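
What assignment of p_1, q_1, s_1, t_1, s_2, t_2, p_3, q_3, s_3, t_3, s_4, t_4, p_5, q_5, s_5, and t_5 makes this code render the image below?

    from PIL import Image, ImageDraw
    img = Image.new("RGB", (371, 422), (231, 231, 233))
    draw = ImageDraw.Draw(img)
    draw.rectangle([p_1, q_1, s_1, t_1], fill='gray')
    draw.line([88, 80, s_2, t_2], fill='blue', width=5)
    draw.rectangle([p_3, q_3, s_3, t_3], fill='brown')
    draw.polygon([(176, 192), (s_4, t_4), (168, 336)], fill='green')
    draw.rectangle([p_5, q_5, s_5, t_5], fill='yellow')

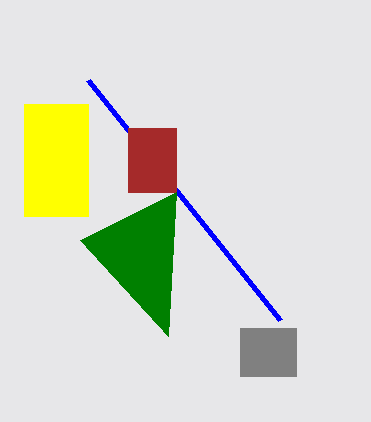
p_1 = 240; q_1 = 328; s_1 = 296; t_1 = 376; s_2 = 280; t_2 = 320; p_3 = 128; q_3 = 128; s_3 = 176; t_3 = 192; s_4 = 80; t_4 = 240; p_5 = 24; q_5 = 104; s_5 = 88; t_5 = 216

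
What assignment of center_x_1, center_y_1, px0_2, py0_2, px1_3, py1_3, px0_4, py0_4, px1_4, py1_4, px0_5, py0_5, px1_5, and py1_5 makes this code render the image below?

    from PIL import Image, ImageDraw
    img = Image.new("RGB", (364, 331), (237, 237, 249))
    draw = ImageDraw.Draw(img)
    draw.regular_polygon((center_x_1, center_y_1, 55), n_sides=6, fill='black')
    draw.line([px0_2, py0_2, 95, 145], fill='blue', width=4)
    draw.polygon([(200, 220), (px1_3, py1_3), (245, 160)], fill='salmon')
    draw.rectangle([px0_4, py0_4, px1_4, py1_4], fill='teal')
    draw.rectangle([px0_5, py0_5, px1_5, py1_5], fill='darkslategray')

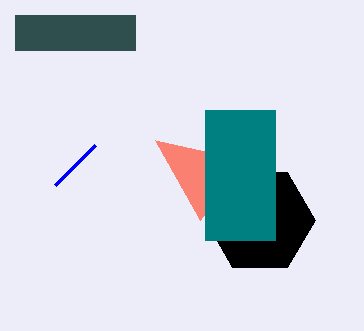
center_x_1 = 260, center_y_1 = 220, px0_2 = 55, py0_2 = 185, px1_3 = 155, py1_3 = 140, px0_4 = 205, py0_4 = 110, px1_4 = 275, py1_4 = 240, px0_5 = 15, py0_5 = 15, px1_5 = 135, py1_5 = 50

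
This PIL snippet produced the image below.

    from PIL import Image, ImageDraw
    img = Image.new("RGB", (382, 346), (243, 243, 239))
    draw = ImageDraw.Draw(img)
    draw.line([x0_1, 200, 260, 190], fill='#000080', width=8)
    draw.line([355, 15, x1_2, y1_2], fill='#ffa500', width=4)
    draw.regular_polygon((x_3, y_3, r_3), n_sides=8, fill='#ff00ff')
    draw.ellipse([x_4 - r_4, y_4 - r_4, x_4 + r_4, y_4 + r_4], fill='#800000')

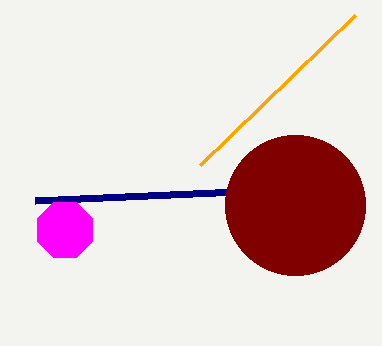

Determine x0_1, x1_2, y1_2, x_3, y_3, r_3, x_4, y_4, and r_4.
x0_1 = 35
x1_2 = 200
y1_2 = 165
x_3 = 65
y_3 = 230
r_3 = 30
x_4 = 295
y_4 = 205
r_4 = 70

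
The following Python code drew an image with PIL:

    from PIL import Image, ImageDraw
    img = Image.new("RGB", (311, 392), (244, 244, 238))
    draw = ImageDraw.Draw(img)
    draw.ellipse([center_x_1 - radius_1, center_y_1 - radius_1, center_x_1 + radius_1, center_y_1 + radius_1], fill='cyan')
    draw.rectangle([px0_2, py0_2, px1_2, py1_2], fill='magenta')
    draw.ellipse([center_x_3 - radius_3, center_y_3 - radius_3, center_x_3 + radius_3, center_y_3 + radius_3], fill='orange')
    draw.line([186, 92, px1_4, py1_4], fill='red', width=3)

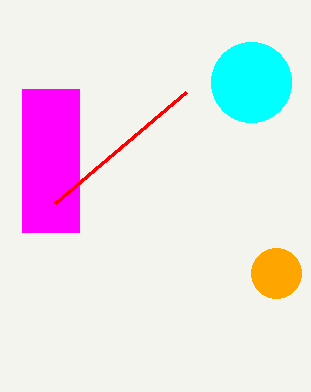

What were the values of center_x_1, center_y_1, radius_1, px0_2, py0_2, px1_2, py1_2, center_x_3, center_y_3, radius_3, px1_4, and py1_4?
center_x_1 = 251; center_y_1 = 82; radius_1 = 40; px0_2 = 22; py0_2 = 89; px1_2 = 79; py1_2 = 232; center_x_3 = 276; center_y_3 = 273; radius_3 = 25; px1_4 = 55; py1_4 = 203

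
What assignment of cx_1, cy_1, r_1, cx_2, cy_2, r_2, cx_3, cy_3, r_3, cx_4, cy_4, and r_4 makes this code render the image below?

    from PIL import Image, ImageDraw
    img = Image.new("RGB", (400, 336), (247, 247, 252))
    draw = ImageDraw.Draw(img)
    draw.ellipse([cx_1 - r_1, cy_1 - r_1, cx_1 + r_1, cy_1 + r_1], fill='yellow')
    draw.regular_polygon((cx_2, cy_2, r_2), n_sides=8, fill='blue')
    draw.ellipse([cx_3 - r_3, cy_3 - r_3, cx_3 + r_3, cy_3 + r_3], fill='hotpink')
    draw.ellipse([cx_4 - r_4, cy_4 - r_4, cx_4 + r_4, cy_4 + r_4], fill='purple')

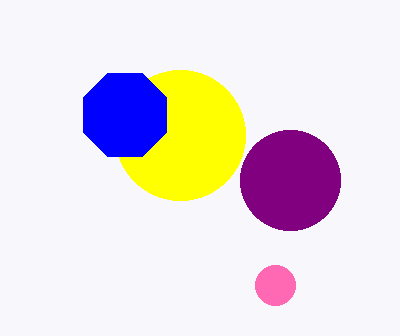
cx_1 = 180
cy_1 = 135
r_1 = 65
cx_2 = 125
cy_2 = 115
r_2 = 45
cx_3 = 275
cy_3 = 285
r_3 = 20
cx_4 = 290
cy_4 = 180
r_4 = 50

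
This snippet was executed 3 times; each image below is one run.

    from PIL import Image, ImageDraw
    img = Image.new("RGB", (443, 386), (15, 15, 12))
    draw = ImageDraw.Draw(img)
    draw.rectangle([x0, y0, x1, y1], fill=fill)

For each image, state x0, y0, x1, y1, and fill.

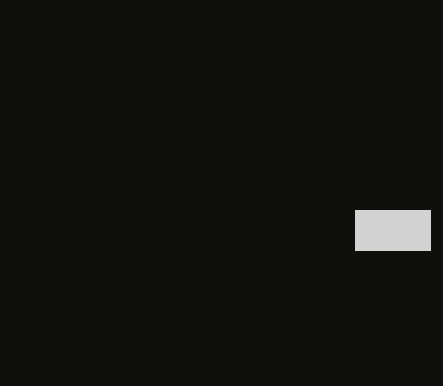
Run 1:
x0 = 355; y0 = 210; x1 = 430; y1 = 250; fill = 'lightgray'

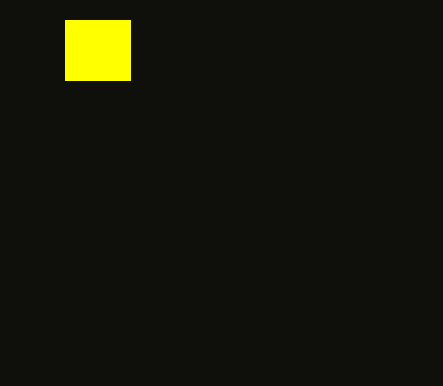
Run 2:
x0 = 65; y0 = 20; x1 = 130; y1 = 80; fill = 'yellow'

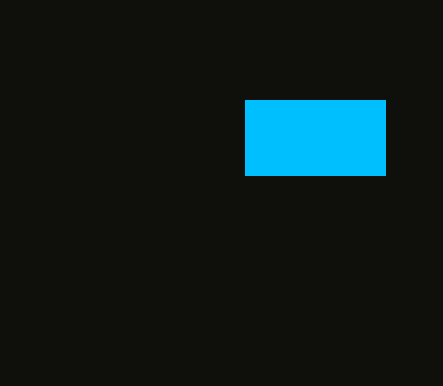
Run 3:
x0 = 245; y0 = 100; x1 = 385; y1 = 175; fill = 'deepskyblue'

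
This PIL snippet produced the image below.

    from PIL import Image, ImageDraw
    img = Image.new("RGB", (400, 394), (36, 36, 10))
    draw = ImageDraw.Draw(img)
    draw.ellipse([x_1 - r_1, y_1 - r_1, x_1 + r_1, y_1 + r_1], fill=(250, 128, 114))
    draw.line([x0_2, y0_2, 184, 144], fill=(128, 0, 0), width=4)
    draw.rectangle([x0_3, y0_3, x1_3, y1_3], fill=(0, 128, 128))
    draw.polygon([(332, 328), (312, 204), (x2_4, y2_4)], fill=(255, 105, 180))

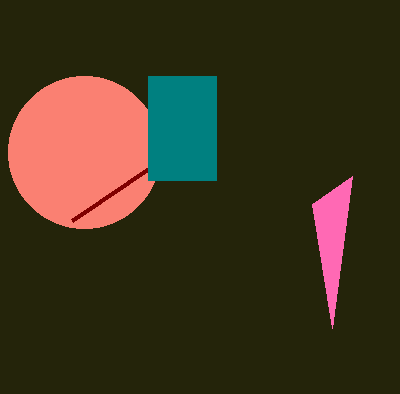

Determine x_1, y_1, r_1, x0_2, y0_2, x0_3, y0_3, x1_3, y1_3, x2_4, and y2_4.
x_1 = 84; y_1 = 152; r_1 = 76; x0_2 = 72; y0_2 = 220; x0_3 = 148; y0_3 = 76; x1_3 = 216; y1_3 = 180; x2_4 = 352; y2_4 = 176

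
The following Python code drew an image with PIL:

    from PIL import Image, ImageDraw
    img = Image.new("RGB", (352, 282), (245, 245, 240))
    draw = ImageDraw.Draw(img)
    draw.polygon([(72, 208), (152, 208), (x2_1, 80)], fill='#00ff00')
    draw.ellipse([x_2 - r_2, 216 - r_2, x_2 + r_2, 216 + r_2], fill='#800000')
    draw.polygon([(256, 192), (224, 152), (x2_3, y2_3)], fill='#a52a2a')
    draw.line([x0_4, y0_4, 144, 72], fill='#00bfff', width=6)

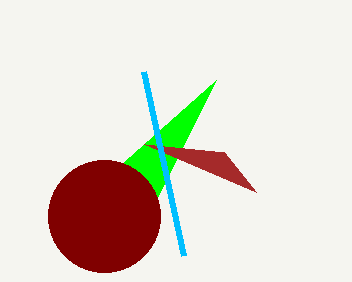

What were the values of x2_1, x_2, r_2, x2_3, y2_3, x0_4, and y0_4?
x2_1 = 216, x_2 = 104, r_2 = 56, x2_3 = 144, y2_3 = 144, x0_4 = 184, y0_4 = 256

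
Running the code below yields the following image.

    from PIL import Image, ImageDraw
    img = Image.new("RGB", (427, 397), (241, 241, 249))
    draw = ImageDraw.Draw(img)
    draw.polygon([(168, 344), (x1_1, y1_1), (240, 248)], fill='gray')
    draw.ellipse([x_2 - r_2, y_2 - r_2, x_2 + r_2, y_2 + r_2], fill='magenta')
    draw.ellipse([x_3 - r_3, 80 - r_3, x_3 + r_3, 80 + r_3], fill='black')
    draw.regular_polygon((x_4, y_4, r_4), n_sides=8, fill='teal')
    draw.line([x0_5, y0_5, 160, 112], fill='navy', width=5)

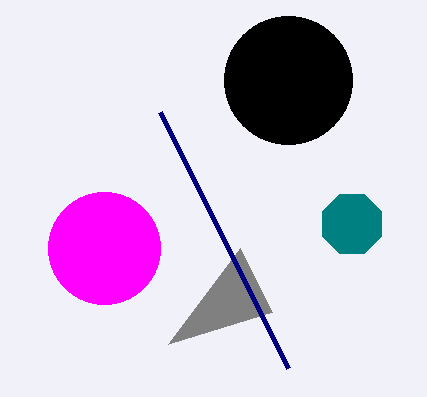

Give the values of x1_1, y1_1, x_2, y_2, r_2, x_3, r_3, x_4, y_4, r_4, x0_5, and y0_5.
x1_1 = 272; y1_1 = 312; x_2 = 104; y_2 = 248; r_2 = 56; x_3 = 288; r_3 = 64; x_4 = 352; y_4 = 224; r_4 = 32; x0_5 = 288; y0_5 = 368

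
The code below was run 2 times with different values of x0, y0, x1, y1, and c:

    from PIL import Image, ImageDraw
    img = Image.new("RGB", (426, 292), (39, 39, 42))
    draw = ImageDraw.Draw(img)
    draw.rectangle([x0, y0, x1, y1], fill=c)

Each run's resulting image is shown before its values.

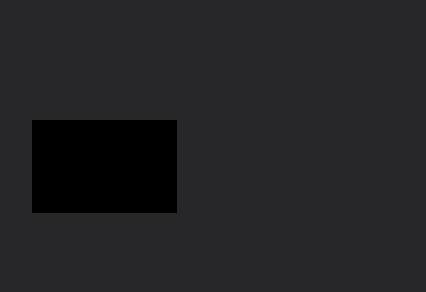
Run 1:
x0 = 32; y0 = 120; x1 = 176; y1 = 212; c = 'black'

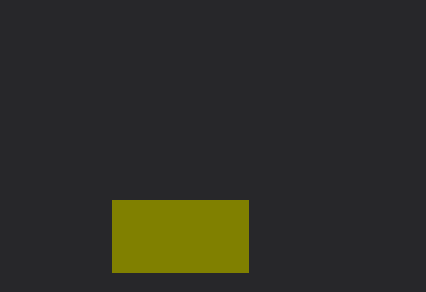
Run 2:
x0 = 112, y0 = 200, x1 = 248, y1 = 272, c = 'olive'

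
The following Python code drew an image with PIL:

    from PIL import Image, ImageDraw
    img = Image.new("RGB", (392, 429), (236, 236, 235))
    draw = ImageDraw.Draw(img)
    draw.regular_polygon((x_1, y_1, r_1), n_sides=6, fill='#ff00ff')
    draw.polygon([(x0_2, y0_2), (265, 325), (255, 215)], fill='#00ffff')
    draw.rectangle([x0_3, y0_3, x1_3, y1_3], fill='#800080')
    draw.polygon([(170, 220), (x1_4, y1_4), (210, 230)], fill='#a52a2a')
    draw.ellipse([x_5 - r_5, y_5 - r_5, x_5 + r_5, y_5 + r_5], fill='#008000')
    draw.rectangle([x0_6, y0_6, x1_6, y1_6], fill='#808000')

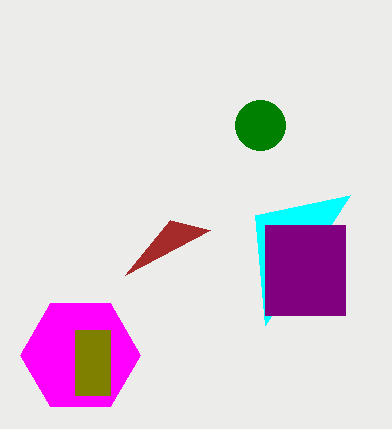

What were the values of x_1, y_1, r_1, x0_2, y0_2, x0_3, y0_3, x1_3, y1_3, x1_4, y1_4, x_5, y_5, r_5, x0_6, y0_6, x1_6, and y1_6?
x_1 = 80; y_1 = 355; r_1 = 60; x0_2 = 350; y0_2 = 195; x0_3 = 265; y0_3 = 225; x1_3 = 345; y1_3 = 315; x1_4 = 125; y1_4 = 275; x_5 = 260; y_5 = 125; r_5 = 25; x0_6 = 75; y0_6 = 330; x1_6 = 110; y1_6 = 395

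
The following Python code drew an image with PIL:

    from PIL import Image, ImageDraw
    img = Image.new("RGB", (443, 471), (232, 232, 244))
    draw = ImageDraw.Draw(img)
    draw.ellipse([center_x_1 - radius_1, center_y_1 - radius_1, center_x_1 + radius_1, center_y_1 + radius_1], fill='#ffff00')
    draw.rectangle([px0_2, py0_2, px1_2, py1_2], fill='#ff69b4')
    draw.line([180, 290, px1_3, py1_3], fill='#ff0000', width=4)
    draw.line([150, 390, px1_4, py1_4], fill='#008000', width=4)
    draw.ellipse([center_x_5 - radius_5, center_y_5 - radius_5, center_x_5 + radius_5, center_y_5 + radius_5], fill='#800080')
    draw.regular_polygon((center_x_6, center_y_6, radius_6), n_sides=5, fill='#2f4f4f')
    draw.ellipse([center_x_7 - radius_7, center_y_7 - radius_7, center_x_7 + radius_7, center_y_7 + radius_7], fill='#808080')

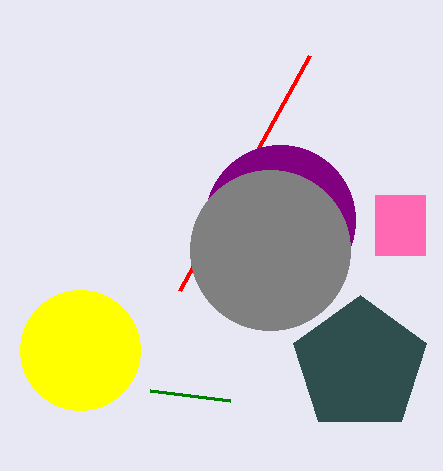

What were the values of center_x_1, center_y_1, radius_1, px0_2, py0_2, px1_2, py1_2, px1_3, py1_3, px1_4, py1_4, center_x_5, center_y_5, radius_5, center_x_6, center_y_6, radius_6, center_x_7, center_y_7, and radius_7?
center_x_1 = 80; center_y_1 = 350; radius_1 = 60; px0_2 = 375; py0_2 = 195; px1_2 = 425; py1_2 = 255; px1_3 = 310; py1_3 = 55; px1_4 = 230; py1_4 = 400; center_x_5 = 280; center_y_5 = 220; radius_5 = 75; center_x_6 = 360; center_y_6 = 365; radius_6 = 70; center_x_7 = 270; center_y_7 = 250; radius_7 = 80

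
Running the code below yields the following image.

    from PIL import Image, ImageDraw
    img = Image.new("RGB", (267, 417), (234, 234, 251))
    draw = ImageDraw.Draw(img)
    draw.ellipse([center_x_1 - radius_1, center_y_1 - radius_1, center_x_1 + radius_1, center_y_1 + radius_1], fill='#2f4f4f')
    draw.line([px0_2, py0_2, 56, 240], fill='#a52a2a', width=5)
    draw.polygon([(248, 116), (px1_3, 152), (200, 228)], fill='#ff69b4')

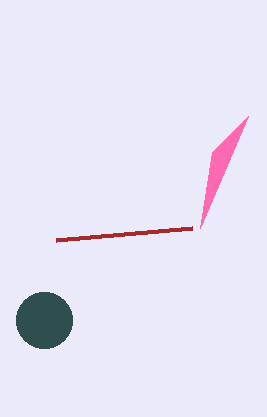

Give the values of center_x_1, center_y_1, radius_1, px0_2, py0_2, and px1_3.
center_x_1 = 44
center_y_1 = 320
radius_1 = 28
px0_2 = 192
py0_2 = 228
px1_3 = 212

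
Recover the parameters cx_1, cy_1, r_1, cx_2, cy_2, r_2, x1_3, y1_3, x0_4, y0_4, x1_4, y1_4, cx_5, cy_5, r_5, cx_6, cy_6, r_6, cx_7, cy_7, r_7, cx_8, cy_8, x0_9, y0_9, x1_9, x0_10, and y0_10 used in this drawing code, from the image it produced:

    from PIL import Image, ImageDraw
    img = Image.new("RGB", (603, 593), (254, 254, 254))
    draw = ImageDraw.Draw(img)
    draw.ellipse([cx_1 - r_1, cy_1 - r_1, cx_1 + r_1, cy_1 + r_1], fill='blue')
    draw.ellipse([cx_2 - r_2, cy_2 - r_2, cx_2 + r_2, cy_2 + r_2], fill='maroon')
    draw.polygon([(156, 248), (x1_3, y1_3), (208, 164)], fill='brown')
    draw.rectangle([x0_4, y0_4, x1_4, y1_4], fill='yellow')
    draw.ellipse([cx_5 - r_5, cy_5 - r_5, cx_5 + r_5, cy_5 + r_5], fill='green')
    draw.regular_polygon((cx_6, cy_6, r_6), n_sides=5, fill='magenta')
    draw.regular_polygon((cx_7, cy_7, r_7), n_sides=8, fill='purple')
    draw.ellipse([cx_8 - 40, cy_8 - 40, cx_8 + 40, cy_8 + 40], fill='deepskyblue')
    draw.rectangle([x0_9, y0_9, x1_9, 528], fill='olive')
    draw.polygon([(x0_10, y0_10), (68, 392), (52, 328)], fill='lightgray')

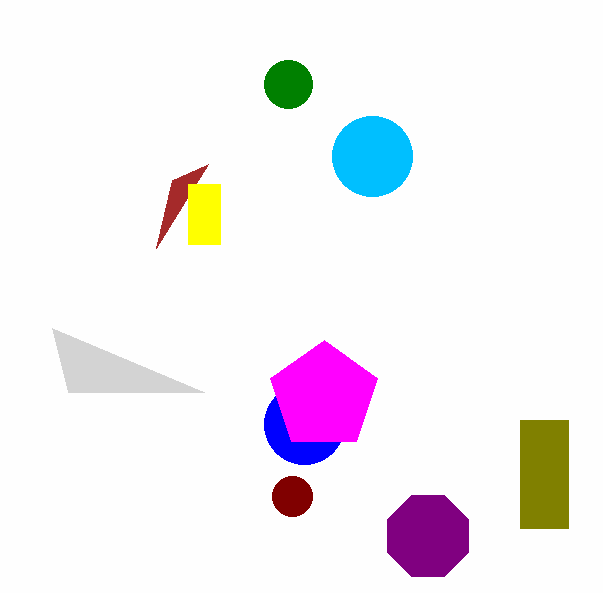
cx_1 = 304, cy_1 = 424, r_1 = 40, cx_2 = 292, cy_2 = 496, r_2 = 20, x1_3 = 172, y1_3 = 180, x0_4 = 188, y0_4 = 184, x1_4 = 220, y1_4 = 244, cx_5 = 288, cy_5 = 84, r_5 = 24, cx_6 = 324, cy_6 = 396, r_6 = 56, cx_7 = 428, cy_7 = 536, r_7 = 44, cx_8 = 372, cy_8 = 156, x0_9 = 520, y0_9 = 420, x1_9 = 568, x0_10 = 204, y0_10 = 392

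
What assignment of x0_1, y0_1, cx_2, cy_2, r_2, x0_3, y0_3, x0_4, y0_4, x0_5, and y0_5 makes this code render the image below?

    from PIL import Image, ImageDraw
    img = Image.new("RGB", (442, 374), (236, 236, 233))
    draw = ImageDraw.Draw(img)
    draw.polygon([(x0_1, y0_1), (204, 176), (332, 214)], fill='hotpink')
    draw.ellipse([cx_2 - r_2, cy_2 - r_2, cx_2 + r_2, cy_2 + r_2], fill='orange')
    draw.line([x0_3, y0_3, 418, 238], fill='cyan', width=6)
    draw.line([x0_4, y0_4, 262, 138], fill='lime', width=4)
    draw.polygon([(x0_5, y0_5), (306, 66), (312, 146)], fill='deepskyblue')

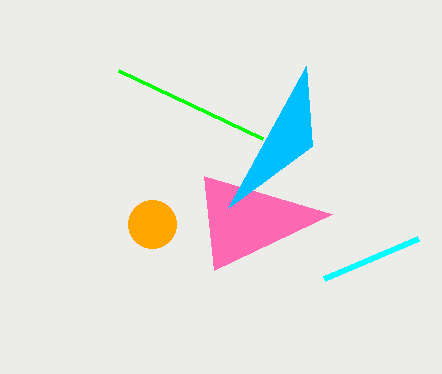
x0_1 = 214, y0_1 = 270, cx_2 = 152, cy_2 = 224, r_2 = 24, x0_3 = 324, y0_3 = 278, x0_4 = 118, y0_4 = 70, x0_5 = 228, y0_5 = 208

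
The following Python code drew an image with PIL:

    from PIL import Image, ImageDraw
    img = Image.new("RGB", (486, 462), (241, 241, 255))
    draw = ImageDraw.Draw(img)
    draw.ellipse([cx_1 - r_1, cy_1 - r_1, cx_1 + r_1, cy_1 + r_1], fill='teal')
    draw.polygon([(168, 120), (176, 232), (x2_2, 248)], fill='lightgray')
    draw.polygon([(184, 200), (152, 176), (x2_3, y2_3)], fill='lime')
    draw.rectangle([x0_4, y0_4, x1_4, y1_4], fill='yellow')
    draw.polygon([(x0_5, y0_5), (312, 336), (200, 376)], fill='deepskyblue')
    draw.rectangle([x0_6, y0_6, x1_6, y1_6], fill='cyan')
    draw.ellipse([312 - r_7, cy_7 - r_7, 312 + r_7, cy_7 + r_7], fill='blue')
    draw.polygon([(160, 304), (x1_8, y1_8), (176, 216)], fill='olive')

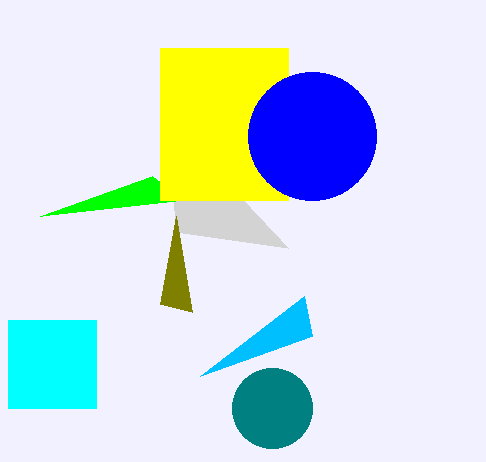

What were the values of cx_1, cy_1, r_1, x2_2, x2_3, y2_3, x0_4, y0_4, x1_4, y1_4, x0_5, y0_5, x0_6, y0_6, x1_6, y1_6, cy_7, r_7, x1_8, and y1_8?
cx_1 = 272; cy_1 = 408; r_1 = 40; x2_2 = 288; x2_3 = 40; y2_3 = 216; x0_4 = 160; y0_4 = 48; x1_4 = 288; y1_4 = 200; x0_5 = 304; y0_5 = 296; x0_6 = 8; y0_6 = 320; x1_6 = 96; y1_6 = 408; cy_7 = 136; r_7 = 64; x1_8 = 192; y1_8 = 312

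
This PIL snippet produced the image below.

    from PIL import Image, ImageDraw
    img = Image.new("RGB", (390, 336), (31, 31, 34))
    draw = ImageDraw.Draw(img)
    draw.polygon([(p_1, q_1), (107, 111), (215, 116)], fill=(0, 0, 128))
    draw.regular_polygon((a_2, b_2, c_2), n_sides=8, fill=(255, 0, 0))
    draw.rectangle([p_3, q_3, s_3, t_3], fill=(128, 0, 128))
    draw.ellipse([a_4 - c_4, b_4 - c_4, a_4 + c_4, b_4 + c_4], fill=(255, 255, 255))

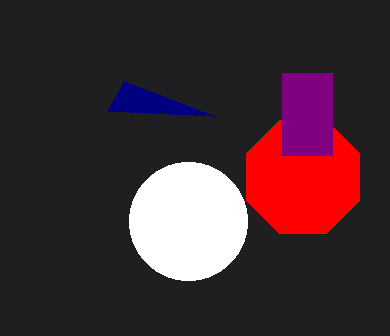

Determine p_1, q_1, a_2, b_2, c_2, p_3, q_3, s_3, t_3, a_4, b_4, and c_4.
p_1 = 124
q_1 = 81
a_2 = 303
b_2 = 177
c_2 = 61
p_3 = 282
q_3 = 73
s_3 = 332
t_3 = 155
a_4 = 188
b_4 = 221
c_4 = 59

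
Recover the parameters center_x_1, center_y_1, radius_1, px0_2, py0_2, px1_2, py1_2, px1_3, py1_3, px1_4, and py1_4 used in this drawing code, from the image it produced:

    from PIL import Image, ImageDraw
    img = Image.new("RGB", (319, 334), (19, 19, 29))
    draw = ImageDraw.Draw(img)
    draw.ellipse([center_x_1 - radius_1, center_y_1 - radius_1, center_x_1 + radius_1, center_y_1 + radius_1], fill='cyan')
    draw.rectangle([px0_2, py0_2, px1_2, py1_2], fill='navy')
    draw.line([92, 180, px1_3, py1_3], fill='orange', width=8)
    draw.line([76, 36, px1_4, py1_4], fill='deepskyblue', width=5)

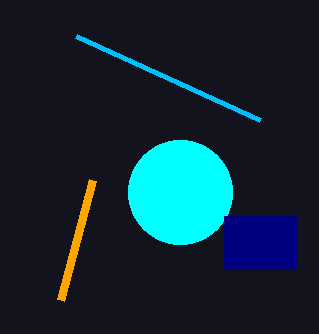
center_x_1 = 180
center_y_1 = 192
radius_1 = 52
px0_2 = 224
py0_2 = 216
px1_2 = 296
py1_2 = 268
px1_3 = 60
py1_3 = 300
px1_4 = 260
py1_4 = 120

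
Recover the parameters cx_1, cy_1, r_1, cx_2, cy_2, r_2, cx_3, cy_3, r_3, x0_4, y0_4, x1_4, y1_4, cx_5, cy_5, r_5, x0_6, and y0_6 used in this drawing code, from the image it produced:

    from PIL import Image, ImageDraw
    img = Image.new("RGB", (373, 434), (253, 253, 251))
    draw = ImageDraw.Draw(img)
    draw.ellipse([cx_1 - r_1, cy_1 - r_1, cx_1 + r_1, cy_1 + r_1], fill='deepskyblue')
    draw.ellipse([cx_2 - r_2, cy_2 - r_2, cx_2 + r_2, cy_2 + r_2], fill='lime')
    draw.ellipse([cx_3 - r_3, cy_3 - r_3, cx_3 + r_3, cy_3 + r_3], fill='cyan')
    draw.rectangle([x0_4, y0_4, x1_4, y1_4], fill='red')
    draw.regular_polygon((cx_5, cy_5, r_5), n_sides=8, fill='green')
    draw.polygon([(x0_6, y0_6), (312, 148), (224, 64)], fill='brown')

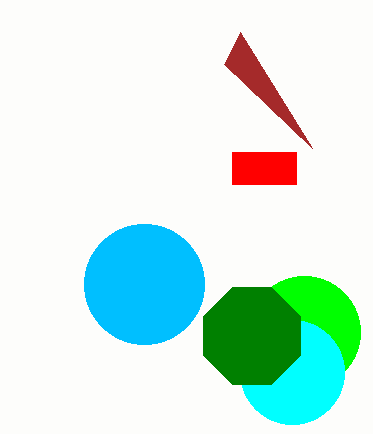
cx_1 = 144, cy_1 = 284, r_1 = 60, cx_2 = 304, cy_2 = 332, r_2 = 56, cx_3 = 292, cy_3 = 372, r_3 = 52, x0_4 = 232, y0_4 = 152, x1_4 = 296, y1_4 = 184, cx_5 = 252, cy_5 = 336, r_5 = 52, x0_6 = 240, y0_6 = 32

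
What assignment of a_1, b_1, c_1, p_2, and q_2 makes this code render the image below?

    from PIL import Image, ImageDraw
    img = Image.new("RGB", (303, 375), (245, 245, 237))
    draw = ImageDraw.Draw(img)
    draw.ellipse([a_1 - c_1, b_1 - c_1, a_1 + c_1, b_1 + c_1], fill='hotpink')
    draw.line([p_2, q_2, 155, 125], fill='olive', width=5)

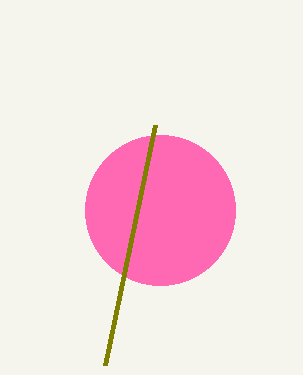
a_1 = 160; b_1 = 210; c_1 = 75; p_2 = 105; q_2 = 365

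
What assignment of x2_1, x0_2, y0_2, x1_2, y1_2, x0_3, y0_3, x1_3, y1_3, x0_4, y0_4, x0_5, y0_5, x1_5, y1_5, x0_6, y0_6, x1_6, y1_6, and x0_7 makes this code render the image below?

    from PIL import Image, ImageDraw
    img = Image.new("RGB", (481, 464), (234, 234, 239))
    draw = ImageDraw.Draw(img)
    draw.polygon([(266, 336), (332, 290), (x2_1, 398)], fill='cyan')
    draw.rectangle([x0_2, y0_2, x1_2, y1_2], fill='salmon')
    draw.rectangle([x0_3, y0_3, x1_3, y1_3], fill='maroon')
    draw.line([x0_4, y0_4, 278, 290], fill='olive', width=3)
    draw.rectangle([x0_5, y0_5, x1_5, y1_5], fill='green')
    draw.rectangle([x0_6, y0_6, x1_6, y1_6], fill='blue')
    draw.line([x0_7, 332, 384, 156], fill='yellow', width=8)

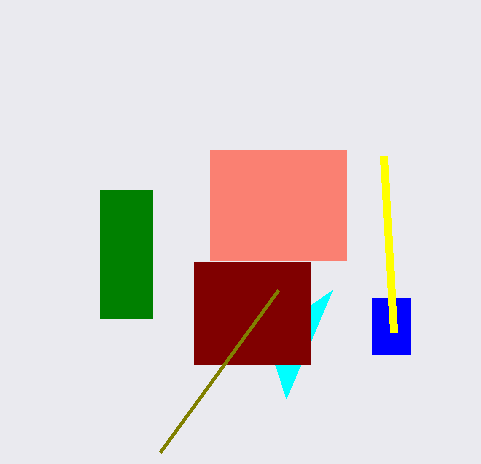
x2_1 = 286; x0_2 = 210; y0_2 = 150; x1_2 = 346; y1_2 = 260; x0_3 = 194; y0_3 = 262; x1_3 = 310; y1_3 = 364; x0_4 = 160; y0_4 = 452; x0_5 = 100; y0_5 = 190; x1_5 = 152; y1_5 = 318; x0_6 = 372; y0_6 = 298; x1_6 = 410; y1_6 = 354; x0_7 = 394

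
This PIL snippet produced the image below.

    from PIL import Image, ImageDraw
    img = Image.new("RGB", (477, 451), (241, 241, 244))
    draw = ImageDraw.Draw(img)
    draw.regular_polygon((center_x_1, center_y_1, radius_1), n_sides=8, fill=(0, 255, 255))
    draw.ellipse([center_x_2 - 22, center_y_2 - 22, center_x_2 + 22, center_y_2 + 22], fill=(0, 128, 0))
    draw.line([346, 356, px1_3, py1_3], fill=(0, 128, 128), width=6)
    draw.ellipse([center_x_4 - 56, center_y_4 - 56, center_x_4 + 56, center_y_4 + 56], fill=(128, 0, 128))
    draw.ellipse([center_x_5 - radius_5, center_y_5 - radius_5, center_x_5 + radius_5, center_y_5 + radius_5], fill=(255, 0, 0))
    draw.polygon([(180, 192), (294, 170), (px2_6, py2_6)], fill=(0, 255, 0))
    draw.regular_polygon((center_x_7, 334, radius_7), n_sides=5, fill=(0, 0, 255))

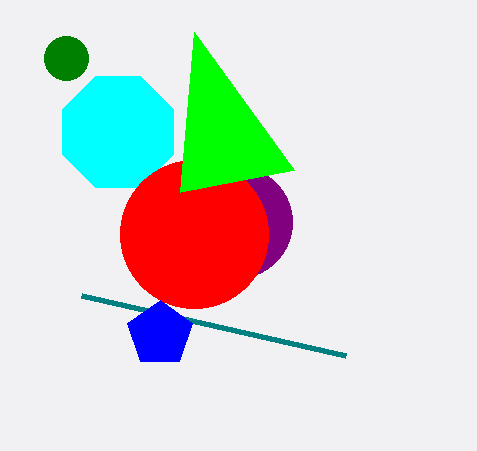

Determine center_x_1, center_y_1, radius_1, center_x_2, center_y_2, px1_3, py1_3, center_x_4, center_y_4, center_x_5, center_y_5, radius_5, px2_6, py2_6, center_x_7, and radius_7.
center_x_1 = 118, center_y_1 = 132, radius_1 = 60, center_x_2 = 66, center_y_2 = 58, px1_3 = 82, py1_3 = 296, center_x_4 = 236, center_y_4 = 222, center_x_5 = 194, center_y_5 = 234, radius_5 = 74, px2_6 = 194, py2_6 = 32, center_x_7 = 160, radius_7 = 34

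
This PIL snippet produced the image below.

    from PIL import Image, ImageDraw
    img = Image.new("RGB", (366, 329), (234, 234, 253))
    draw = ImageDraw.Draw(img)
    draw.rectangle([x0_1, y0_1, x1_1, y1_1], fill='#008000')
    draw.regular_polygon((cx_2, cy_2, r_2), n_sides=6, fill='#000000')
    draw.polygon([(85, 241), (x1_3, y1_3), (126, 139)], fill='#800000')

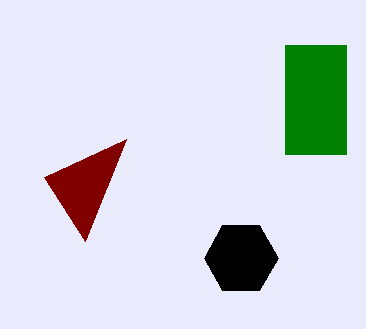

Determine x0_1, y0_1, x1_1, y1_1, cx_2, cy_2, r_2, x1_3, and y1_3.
x0_1 = 285; y0_1 = 45; x1_1 = 346; y1_1 = 154; cx_2 = 241; cy_2 = 258; r_2 = 37; x1_3 = 44; y1_3 = 177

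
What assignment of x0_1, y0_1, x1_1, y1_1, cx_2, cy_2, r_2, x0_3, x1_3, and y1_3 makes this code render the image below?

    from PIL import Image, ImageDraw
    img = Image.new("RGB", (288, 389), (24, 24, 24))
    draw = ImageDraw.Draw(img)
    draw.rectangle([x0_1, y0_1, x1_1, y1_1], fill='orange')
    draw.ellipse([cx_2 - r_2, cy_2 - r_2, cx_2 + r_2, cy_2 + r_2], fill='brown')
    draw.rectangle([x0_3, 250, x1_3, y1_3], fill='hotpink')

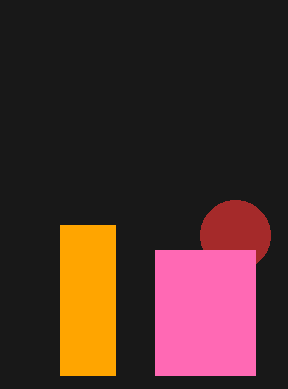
x0_1 = 60, y0_1 = 225, x1_1 = 115, y1_1 = 375, cx_2 = 235, cy_2 = 235, r_2 = 35, x0_3 = 155, x1_3 = 255, y1_3 = 375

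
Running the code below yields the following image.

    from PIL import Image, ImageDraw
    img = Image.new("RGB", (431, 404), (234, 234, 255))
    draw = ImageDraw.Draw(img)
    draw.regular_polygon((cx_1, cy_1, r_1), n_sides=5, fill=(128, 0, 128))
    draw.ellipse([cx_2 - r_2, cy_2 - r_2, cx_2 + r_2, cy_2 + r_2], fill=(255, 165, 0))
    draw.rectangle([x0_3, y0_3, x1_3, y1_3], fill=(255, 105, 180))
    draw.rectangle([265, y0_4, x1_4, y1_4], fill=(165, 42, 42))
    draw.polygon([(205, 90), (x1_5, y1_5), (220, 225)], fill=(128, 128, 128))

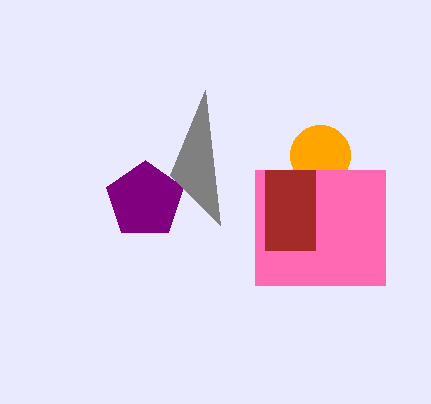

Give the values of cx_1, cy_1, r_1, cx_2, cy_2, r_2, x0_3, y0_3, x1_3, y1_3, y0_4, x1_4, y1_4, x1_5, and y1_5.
cx_1 = 145
cy_1 = 200
r_1 = 40
cx_2 = 320
cy_2 = 155
r_2 = 30
x0_3 = 255
y0_3 = 170
x1_3 = 385
y1_3 = 285
y0_4 = 170
x1_4 = 315
y1_4 = 250
x1_5 = 170
y1_5 = 175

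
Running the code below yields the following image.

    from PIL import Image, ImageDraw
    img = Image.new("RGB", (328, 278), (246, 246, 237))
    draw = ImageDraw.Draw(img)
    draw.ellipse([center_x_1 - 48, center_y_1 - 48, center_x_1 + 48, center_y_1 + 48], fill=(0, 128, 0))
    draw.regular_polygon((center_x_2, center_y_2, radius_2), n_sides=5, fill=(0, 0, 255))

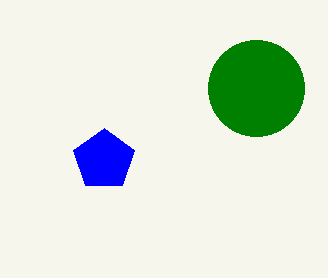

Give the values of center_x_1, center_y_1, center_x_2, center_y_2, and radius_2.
center_x_1 = 256
center_y_1 = 88
center_x_2 = 104
center_y_2 = 160
radius_2 = 32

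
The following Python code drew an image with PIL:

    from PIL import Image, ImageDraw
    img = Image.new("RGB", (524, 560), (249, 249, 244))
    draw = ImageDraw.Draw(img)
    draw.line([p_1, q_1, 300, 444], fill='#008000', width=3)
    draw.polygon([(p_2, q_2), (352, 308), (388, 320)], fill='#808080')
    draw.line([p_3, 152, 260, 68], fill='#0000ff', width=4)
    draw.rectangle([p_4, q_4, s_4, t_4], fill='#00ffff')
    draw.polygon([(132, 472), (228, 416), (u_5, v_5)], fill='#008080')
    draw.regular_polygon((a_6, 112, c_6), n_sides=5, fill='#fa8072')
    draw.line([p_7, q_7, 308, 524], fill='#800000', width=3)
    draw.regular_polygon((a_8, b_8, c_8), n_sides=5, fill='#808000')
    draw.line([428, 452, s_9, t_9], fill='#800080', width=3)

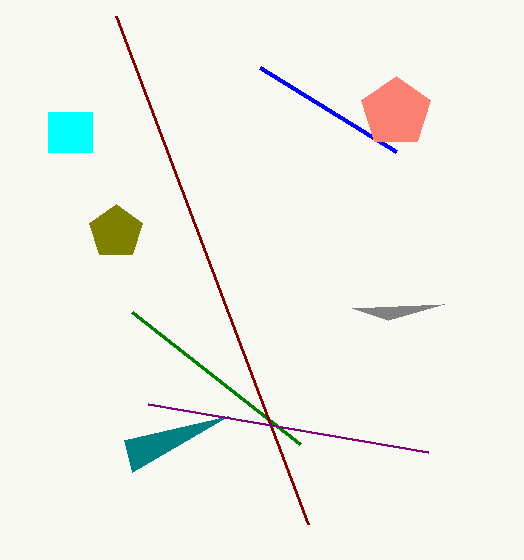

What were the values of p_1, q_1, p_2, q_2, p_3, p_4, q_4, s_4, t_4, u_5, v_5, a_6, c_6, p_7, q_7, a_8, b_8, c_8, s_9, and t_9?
p_1 = 132; q_1 = 312; p_2 = 444; q_2 = 304; p_3 = 396; p_4 = 48; q_4 = 112; s_4 = 92; t_4 = 152; u_5 = 124; v_5 = 440; a_6 = 396; c_6 = 36; p_7 = 116; q_7 = 16; a_8 = 116; b_8 = 232; c_8 = 28; s_9 = 148; t_9 = 404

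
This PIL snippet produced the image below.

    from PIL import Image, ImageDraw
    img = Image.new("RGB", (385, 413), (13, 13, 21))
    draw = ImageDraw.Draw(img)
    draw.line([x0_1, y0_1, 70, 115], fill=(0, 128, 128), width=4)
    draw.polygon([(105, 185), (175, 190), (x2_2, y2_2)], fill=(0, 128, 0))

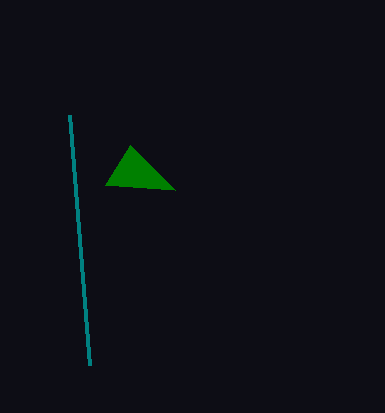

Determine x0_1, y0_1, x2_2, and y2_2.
x0_1 = 90, y0_1 = 365, x2_2 = 130, y2_2 = 145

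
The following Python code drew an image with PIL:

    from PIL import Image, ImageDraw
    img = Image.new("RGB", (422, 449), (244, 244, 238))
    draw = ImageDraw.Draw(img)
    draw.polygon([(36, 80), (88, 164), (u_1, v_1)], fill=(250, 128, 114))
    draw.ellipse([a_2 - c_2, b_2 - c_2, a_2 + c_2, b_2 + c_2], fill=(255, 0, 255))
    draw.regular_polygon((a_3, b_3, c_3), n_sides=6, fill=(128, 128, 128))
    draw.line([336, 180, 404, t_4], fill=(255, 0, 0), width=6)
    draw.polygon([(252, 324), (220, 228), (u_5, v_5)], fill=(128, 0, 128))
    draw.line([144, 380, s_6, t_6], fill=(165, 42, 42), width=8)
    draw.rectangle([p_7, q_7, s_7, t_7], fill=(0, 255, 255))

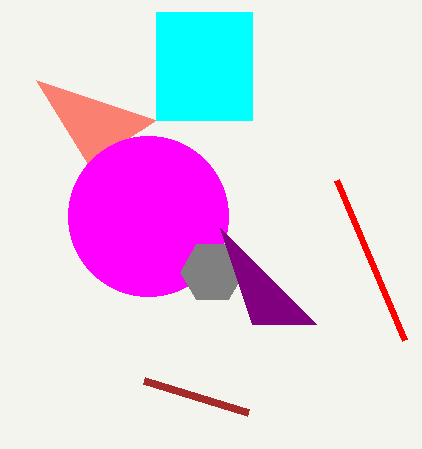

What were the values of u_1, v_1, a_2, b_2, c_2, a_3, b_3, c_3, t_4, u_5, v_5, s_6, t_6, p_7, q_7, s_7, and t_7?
u_1 = 156, v_1 = 120, a_2 = 148, b_2 = 216, c_2 = 80, a_3 = 212, b_3 = 272, c_3 = 32, t_4 = 340, u_5 = 316, v_5 = 324, s_6 = 248, t_6 = 412, p_7 = 156, q_7 = 12, s_7 = 252, t_7 = 120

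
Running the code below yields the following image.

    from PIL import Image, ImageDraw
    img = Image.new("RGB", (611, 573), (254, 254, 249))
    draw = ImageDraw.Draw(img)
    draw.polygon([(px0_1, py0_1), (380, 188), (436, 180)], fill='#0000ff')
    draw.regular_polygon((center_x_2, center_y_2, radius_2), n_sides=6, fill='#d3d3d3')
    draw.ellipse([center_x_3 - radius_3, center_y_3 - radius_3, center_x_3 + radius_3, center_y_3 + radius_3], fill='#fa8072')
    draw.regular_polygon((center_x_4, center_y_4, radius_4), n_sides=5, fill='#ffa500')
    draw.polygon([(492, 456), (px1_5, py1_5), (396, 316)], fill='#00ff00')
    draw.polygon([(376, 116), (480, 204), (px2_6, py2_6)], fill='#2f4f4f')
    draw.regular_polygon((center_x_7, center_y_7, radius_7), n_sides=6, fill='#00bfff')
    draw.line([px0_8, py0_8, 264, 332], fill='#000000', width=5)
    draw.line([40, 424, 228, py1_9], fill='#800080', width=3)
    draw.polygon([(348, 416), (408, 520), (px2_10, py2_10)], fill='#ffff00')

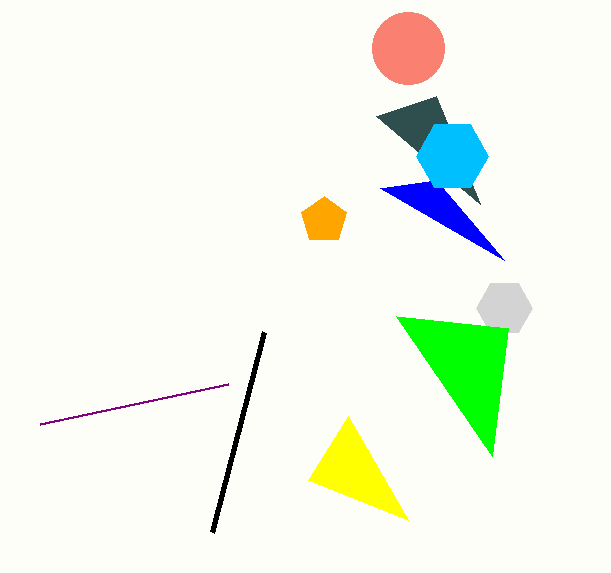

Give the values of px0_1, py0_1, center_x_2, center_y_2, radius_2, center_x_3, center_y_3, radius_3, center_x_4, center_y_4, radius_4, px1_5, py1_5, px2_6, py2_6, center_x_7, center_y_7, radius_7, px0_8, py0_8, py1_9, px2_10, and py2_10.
px0_1 = 504, py0_1 = 260, center_x_2 = 504, center_y_2 = 308, radius_2 = 28, center_x_3 = 408, center_y_3 = 48, radius_3 = 36, center_x_4 = 324, center_y_4 = 220, radius_4 = 24, px1_5 = 508, py1_5 = 328, px2_6 = 436, py2_6 = 96, center_x_7 = 452, center_y_7 = 156, radius_7 = 36, px0_8 = 212, py0_8 = 532, py1_9 = 384, px2_10 = 308, py2_10 = 480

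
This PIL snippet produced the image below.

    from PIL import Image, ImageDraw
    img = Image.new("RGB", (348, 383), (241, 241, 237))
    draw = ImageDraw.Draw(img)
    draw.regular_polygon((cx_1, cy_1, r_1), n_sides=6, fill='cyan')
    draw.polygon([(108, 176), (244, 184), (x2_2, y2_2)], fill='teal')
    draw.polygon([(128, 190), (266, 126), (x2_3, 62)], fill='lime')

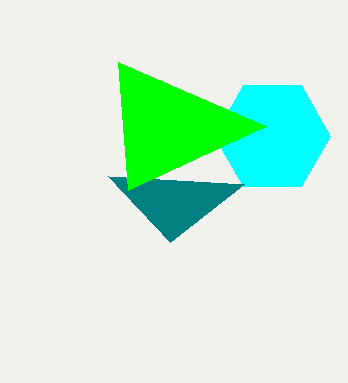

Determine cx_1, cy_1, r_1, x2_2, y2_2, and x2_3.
cx_1 = 272
cy_1 = 136
r_1 = 58
x2_2 = 170
y2_2 = 242
x2_3 = 118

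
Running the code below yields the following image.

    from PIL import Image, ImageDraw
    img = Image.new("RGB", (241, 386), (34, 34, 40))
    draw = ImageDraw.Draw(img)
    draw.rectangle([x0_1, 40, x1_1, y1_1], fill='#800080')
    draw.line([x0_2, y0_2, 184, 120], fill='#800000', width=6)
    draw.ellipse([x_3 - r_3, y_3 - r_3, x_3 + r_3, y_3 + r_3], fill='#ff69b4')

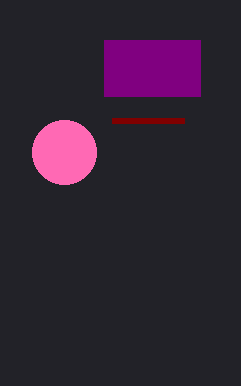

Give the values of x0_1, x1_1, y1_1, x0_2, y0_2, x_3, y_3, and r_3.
x0_1 = 104; x1_1 = 200; y1_1 = 96; x0_2 = 112; y0_2 = 120; x_3 = 64; y_3 = 152; r_3 = 32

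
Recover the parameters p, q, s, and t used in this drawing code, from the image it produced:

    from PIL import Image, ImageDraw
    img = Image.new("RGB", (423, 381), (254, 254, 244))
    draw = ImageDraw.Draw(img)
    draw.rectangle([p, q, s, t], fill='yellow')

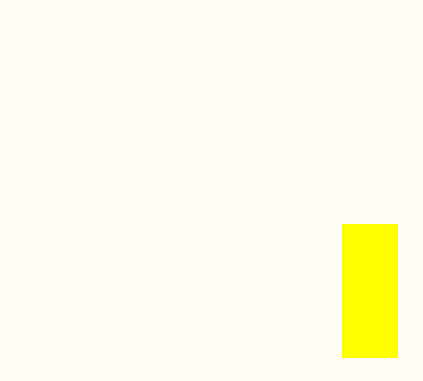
p = 342; q = 224; s = 397; t = 357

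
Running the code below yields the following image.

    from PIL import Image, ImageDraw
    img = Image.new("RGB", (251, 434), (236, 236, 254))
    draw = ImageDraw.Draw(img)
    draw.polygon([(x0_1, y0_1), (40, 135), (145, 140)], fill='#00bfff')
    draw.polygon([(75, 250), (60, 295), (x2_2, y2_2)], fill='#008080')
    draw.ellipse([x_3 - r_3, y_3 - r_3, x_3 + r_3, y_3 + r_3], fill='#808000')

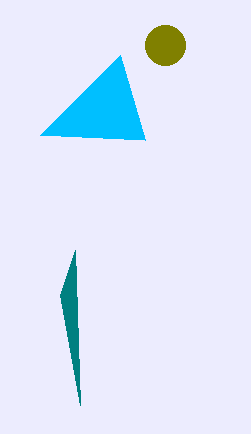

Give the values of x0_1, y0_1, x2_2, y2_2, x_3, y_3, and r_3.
x0_1 = 120, y0_1 = 55, x2_2 = 80, y2_2 = 405, x_3 = 165, y_3 = 45, r_3 = 20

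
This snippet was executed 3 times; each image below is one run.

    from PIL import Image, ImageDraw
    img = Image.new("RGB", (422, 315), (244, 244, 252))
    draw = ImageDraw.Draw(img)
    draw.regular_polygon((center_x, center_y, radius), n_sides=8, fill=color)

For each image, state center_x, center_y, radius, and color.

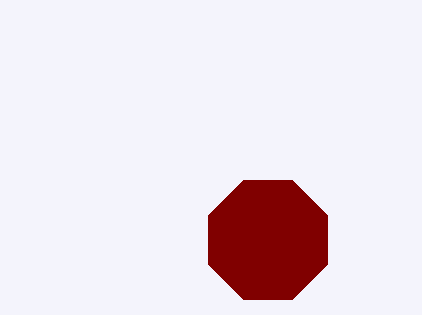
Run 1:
center_x = 268; center_y = 240; radius = 64; color = 'maroon'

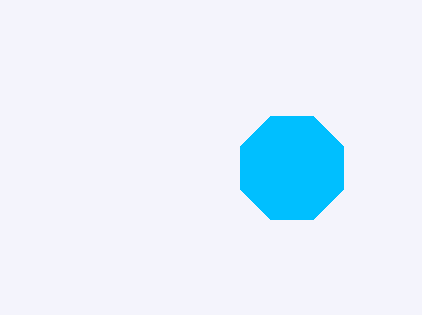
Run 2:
center_x = 292, center_y = 168, radius = 56, color = 'deepskyblue'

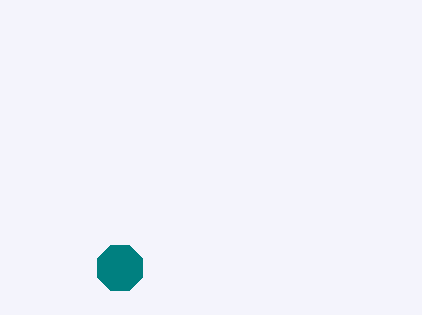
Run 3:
center_x = 120
center_y = 268
radius = 24
color = 'teal'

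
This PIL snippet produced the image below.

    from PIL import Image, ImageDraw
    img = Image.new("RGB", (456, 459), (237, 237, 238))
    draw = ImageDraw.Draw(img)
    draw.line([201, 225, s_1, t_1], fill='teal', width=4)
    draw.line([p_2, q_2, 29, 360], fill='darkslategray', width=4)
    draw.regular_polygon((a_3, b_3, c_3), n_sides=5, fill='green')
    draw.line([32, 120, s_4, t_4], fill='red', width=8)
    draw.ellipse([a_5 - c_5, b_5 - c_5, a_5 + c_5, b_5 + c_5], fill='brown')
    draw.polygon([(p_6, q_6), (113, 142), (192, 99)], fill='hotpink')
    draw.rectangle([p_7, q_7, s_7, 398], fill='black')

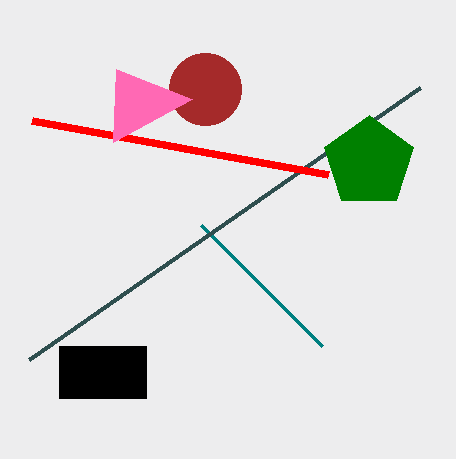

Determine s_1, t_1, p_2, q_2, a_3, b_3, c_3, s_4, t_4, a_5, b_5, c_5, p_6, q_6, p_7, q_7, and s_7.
s_1 = 322, t_1 = 346, p_2 = 420, q_2 = 88, a_3 = 369, b_3 = 162, c_3 = 47, s_4 = 328, t_4 = 174, a_5 = 205, b_5 = 89, c_5 = 36, p_6 = 116, q_6 = 69, p_7 = 59, q_7 = 346, s_7 = 146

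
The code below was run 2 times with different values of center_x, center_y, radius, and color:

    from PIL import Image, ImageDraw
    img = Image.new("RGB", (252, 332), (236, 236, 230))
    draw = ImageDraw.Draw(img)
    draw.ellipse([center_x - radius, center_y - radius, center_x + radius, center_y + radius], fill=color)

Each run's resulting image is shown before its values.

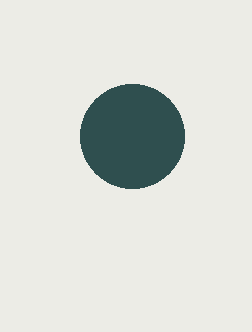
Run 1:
center_x = 132; center_y = 136; radius = 52; color = 'darkslategray'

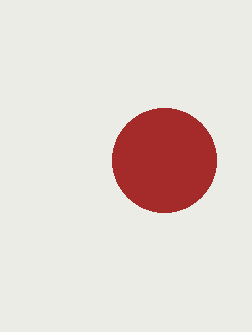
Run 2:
center_x = 164; center_y = 160; radius = 52; color = 'brown'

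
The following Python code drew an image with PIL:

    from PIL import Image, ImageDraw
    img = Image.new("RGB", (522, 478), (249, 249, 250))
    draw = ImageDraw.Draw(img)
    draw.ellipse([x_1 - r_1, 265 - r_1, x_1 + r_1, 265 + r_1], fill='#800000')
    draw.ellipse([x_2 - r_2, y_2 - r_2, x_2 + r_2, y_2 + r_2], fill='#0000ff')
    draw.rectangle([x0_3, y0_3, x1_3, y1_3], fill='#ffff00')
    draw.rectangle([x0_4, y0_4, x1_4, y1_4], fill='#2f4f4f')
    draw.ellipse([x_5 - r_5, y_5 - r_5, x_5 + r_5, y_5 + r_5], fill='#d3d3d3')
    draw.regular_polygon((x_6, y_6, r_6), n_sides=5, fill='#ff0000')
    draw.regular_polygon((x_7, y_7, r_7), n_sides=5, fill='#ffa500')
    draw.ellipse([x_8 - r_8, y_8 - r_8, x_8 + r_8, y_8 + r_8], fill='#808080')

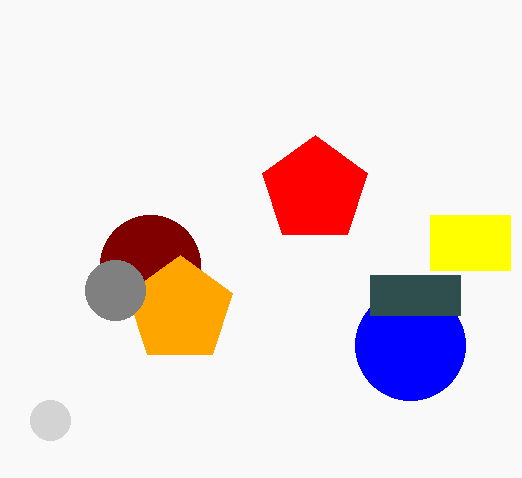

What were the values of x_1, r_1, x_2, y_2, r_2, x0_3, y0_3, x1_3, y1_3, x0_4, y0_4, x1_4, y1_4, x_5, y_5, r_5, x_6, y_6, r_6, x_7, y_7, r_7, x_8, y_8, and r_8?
x_1 = 150; r_1 = 50; x_2 = 410; y_2 = 345; r_2 = 55; x0_3 = 430; y0_3 = 215; x1_3 = 510; y1_3 = 270; x0_4 = 370; y0_4 = 275; x1_4 = 460; y1_4 = 315; x_5 = 50; y_5 = 420; r_5 = 20; x_6 = 315; y_6 = 190; r_6 = 55; x_7 = 180; y_7 = 310; r_7 = 55; x_8 = 115; y_8 = 290; r_8 = 30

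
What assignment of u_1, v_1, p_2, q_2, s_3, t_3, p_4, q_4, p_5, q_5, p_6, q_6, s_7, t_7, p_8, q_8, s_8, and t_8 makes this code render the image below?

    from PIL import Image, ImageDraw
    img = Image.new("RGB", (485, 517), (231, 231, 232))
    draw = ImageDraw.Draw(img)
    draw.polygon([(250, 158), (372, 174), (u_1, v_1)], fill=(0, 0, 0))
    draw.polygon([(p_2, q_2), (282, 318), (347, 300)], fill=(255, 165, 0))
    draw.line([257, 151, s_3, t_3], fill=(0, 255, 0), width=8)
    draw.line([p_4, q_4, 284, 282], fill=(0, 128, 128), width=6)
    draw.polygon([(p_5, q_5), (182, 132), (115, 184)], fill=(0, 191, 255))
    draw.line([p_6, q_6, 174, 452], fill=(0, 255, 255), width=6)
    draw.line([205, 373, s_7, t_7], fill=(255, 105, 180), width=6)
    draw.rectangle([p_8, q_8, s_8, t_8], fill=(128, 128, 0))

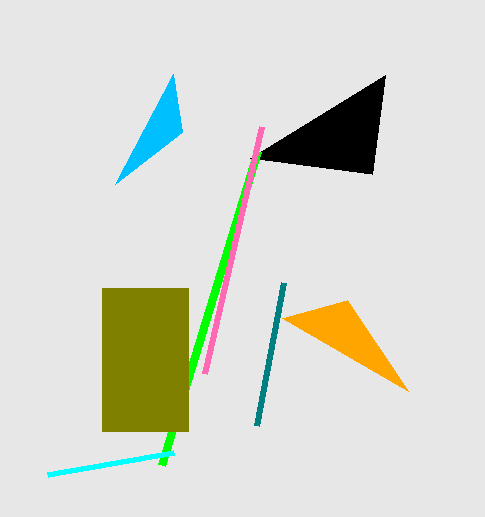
u_1 = 385; v_1 = 75; p_2 = 408; q_2 = 391; s_3 = 161; t_3 = 465; p_4 = 257; q_4 = 425; p_5 = 173; q_5 = 74; p_6 = 48; q_6 = 474; s_7 = 262; t_7 = 126; p_8 = 102; q_8 = 288; s_8 = 188; t_8 = 431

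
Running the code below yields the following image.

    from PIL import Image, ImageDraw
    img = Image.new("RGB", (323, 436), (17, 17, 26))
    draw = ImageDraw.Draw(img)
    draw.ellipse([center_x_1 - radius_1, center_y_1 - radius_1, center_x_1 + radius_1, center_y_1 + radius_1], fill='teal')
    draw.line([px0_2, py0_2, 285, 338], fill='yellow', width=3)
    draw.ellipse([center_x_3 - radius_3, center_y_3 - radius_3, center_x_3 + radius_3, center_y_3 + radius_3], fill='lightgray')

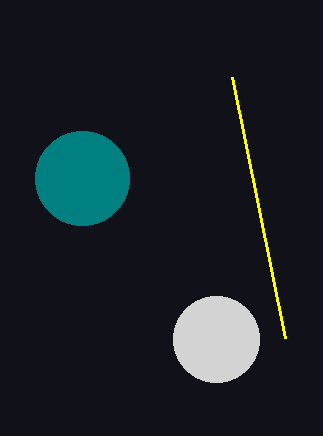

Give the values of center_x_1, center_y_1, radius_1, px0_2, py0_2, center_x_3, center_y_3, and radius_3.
center_x_1 = 82
center_y_1 = 178
radius_1 = 47
px0_2 = 232
py0_2 = 77
center_x_3 = 216
center_y_3 = 339
radius_3 = 43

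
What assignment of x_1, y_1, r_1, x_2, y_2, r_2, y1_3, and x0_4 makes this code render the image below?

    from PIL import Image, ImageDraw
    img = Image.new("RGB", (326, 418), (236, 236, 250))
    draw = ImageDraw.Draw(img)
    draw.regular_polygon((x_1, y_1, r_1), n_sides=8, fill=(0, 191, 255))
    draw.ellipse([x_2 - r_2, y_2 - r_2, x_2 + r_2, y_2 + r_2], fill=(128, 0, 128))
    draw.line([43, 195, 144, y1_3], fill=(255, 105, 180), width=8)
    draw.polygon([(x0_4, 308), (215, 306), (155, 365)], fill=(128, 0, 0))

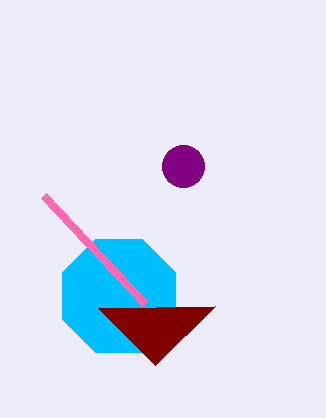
x_1 = 119
y_1 = 296
r_1 = 61
x_2 = 183
y_2 = 166
r_2 = 21
y1_3 = 303
x0_4 = 98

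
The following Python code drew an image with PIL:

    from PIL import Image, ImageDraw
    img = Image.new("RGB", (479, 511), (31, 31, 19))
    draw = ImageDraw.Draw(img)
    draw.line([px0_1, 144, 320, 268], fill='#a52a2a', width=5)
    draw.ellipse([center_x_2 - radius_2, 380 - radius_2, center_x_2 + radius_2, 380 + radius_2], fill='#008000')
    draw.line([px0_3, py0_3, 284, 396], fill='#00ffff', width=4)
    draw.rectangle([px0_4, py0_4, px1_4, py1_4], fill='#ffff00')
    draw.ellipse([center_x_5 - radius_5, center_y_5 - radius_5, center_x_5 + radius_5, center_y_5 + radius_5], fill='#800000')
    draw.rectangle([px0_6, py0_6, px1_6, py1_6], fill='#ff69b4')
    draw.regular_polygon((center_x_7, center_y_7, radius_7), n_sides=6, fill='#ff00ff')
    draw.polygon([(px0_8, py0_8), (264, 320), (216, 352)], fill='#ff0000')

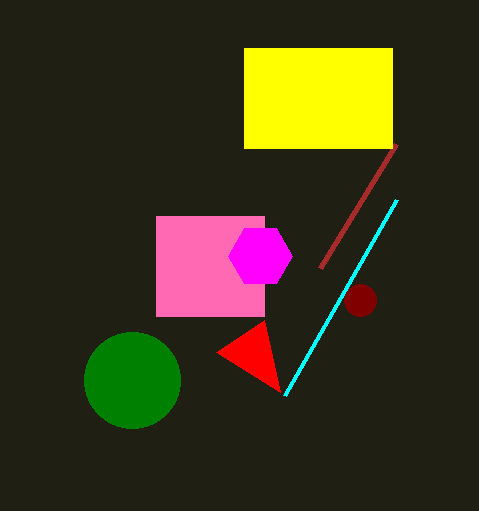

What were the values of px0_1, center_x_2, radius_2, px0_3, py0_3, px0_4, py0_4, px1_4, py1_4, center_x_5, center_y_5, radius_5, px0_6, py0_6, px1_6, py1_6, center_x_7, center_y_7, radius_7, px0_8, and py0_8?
px0_1 = 396, center_x_2 = 132, radius_2 = 48, px0_3 = 396, py0_3 = 200, px0_4 = 244, py0_4 = 48, px1_4 = 392, py1_4 = 148, center_x_5 = 360, center_y_5 = 300, radius_5 = 16, px0_6 = 156, py0_6 = 216, px1_6 = 264, py1_6 = 316, center_x_7 = 260, center_y_7 = 256, radius_7 = 32, px0_8 = 280, py0_8 = 392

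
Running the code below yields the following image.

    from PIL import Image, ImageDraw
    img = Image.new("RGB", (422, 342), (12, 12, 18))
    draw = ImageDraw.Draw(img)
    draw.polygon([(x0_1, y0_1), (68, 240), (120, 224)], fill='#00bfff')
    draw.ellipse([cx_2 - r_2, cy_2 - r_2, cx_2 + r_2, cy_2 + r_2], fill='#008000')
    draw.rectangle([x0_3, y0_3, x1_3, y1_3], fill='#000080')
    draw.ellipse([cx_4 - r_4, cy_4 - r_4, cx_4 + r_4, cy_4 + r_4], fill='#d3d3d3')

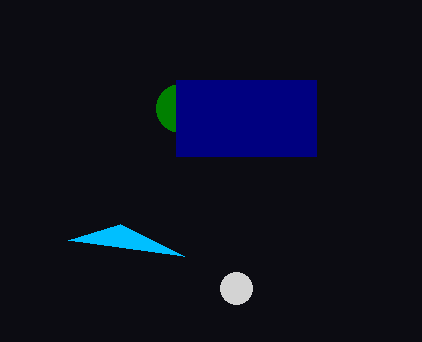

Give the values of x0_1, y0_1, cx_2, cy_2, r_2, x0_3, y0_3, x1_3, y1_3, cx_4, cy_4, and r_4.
x0_1 = 184, y0_1 = 256, cx_2 = 180, cy_2 = 108, r_2 = 24, x0_3 = 176, y0_3 = 80, x1_3 = 316, y1_3 = 156, cx_4 = 236, cy_4 = 288, r_4 = 16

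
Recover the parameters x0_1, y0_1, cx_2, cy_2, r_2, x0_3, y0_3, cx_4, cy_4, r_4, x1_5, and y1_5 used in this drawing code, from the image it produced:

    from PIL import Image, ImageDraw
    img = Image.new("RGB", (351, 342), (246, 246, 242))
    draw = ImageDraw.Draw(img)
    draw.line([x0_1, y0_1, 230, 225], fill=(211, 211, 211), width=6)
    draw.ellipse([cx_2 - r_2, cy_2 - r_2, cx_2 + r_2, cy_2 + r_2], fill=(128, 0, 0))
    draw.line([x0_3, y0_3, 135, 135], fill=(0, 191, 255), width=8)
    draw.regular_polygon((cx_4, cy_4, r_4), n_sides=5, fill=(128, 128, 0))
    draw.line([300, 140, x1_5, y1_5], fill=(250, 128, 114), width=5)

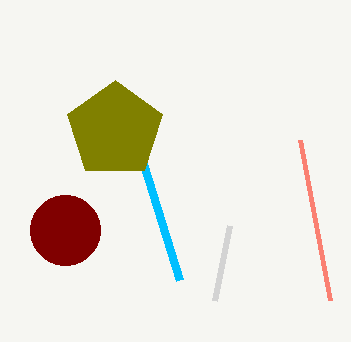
x0_1 = 215
y0_1 = 300
cx_2 = 65
cy_2 = 230
r_2 = 35
x0_3 = 180
y0_3 = 280
cx_4 = 115
cy_4 = 130
r_4 = 50
x1_5 = 330
y1_5 = 300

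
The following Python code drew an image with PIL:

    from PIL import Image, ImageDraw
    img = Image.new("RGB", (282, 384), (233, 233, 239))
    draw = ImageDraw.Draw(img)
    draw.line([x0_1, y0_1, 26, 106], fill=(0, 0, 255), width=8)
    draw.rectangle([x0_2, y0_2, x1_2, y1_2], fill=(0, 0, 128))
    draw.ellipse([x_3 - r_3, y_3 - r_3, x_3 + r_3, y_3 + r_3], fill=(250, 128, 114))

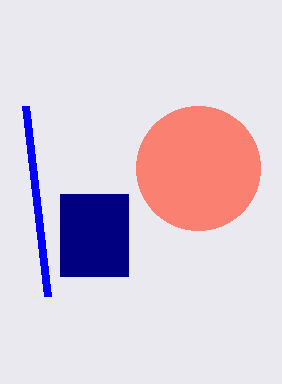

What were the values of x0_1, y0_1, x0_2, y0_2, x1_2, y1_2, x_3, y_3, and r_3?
x0_1 = 48, y0_1 = 296, x0_2 = 60, y0_2 = 194, x1_2 = 128, y1_2 = 276, x_3 = 198, y_3 = 168, r_3 = 62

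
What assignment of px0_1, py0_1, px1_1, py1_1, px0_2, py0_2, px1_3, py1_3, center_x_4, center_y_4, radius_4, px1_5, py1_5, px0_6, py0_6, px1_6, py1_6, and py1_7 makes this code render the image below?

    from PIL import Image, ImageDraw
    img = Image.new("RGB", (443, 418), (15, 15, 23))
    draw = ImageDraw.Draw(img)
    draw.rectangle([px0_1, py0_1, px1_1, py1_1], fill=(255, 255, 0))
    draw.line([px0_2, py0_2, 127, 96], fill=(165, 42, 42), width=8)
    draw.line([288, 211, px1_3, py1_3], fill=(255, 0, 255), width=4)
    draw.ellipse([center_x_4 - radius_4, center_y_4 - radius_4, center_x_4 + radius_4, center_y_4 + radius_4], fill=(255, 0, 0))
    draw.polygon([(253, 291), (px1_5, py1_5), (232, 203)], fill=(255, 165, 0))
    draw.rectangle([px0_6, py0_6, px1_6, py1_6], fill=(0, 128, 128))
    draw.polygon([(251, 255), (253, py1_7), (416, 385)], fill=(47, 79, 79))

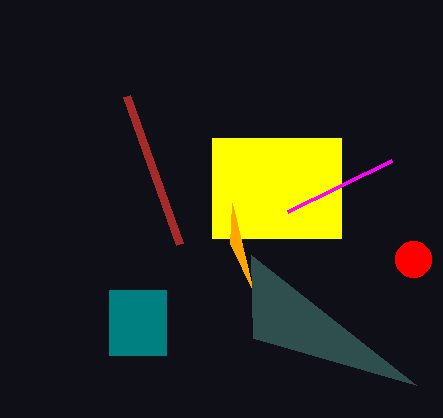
px0_1 = 212, py0_1 = 138, px1_1 = 341, py1_1 = 238, px0_2 = 180, py0_2 = 244, px1_3 = 392, py1_3 = 160, center_x_4 = 413, center_y_4 = 259, radius_4 = 18, px1_5 = 230, py1_5 = 243, px0_6 = 109, py0_6 = 290, px1_6 = 166, py1_6 = 355, py1_7 = 338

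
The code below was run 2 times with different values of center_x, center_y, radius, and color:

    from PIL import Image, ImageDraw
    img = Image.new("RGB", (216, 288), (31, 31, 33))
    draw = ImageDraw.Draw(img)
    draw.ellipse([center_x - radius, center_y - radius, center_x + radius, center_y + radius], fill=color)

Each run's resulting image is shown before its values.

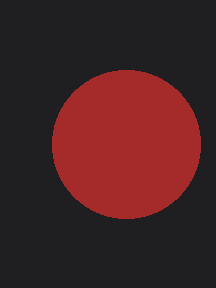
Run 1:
center_x = 126, center_y = 144, radius = 74, color = 'brown'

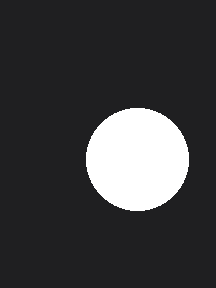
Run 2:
center_x = 137, center_y = 159, radius = 51, color = 'white'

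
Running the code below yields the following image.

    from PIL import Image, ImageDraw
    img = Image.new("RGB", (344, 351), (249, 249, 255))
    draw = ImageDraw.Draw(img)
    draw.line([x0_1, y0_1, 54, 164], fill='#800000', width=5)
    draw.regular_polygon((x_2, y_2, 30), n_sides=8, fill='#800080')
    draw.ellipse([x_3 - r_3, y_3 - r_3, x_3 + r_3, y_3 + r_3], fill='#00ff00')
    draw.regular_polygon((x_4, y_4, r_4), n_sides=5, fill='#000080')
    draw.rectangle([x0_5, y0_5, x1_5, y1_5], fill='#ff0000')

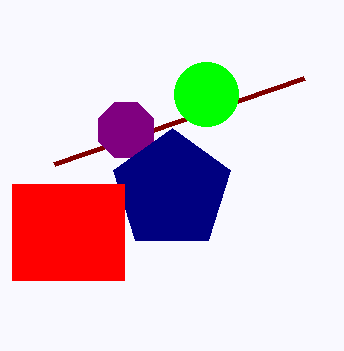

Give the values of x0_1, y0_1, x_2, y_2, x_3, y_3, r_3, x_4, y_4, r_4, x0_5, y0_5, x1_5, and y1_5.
x0_1 = 304
y0_1 = 78
x_2 = 126
y_2 = 130
x_3 = 206
y_3 = 94
r_3 = 32
x_4 = 172
y_4 = 190
r_4 = 62
x0_5 = 12
y0_5 = 184
x1_5 = 124
y1_5 = 280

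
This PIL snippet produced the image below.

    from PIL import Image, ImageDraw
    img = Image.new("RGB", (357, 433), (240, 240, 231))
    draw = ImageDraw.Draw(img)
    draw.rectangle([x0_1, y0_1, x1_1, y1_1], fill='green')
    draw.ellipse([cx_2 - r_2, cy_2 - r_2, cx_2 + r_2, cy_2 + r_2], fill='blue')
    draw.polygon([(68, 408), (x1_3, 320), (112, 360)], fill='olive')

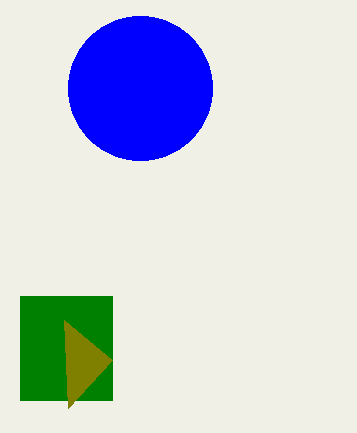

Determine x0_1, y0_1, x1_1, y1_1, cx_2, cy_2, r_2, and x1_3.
x0_1 = 20
y0_1 = 296
x1_1 = 112
y1_1 = 400
cx_2 = 140
cy_2 = 88
r_2 = 72
x1_3 = 64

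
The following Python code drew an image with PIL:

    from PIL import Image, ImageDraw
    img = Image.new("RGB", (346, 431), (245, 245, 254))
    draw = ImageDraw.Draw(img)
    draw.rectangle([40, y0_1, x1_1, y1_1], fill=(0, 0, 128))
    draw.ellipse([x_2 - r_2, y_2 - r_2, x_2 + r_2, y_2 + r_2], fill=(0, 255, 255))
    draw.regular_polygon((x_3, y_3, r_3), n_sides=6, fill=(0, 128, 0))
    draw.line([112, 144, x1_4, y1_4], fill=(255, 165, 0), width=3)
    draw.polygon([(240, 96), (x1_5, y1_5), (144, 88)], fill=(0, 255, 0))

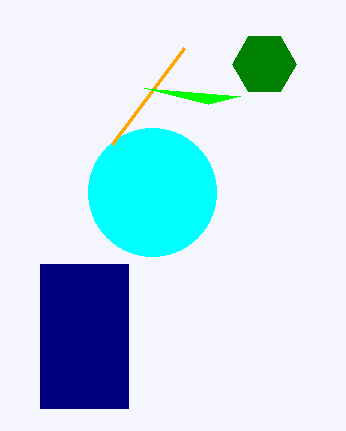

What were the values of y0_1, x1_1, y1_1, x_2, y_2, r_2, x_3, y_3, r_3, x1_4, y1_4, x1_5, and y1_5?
y0_1 = 264
x1_1 = 128
y1_1 = 408
x_2 = 152
y_2 = 192
r_2 = 64
x_3 = 264
y_3 = 64
r_3 = 32
x1_4 = 184
y1_4 = 48
x1_5 = 208
y1_5 = 104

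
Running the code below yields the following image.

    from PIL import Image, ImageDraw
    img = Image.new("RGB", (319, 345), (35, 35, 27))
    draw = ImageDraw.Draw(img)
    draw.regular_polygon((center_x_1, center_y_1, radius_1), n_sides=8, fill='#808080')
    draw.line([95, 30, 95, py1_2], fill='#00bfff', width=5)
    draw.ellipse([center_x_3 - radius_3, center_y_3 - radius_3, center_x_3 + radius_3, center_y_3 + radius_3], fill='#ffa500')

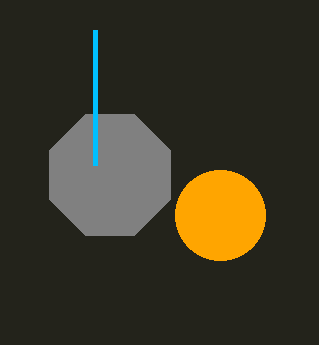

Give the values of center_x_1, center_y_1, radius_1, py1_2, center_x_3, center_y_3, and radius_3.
center_x_1 = 110, center_y_1 = 175, radius_1 = 65, py1_2 = 165, center_x_3 = 220, center_y_3 = 215, radius_3 = 45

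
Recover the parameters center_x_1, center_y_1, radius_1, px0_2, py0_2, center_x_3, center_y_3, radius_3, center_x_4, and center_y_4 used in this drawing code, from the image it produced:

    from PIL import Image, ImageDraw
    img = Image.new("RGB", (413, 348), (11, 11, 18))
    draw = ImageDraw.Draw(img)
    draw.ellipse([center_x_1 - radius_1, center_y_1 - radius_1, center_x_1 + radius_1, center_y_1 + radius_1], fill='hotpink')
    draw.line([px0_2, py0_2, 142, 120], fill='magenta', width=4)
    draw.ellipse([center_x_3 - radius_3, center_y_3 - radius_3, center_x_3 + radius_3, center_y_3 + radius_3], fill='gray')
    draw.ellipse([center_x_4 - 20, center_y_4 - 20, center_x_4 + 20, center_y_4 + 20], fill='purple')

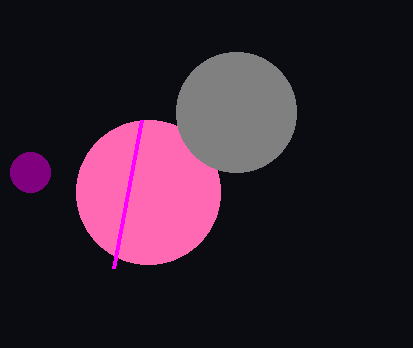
center_x_1 = 148, center_y_1 = 192, radius_1 = 72, px0_2 = 114, py0_2 = 268, center_x_3 = 236, center_y_3 = 112, radius_3 = 60, center_x_4 = 30, center_y_4 = 172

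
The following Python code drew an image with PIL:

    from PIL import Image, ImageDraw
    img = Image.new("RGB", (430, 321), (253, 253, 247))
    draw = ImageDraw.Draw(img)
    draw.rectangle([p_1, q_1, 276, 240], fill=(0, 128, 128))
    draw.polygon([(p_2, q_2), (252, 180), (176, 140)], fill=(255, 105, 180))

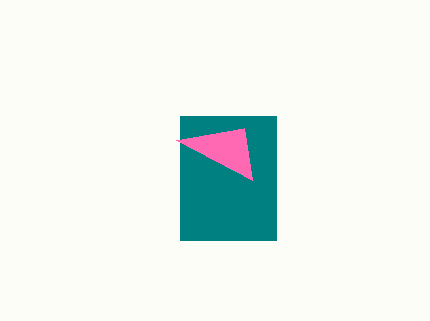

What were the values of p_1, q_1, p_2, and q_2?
p_1 = 180; q_1 = 116; p_2 = 244; q_2 = 128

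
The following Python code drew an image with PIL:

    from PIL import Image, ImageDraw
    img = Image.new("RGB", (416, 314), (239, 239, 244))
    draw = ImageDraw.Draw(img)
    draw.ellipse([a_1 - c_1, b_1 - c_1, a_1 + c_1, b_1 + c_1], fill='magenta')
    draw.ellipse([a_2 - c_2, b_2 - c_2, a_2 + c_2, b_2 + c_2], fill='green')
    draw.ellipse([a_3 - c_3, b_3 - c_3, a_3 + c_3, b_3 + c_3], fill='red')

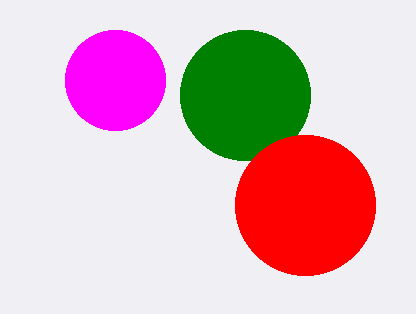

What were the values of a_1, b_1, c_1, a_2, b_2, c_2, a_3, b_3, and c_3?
a_1 = 115
b_1 = 80
c_1 = 50
a_2 = 245
b_2 = 95
c_2 = 65
a_3 = 305
b_3 = 205
c_3 = 70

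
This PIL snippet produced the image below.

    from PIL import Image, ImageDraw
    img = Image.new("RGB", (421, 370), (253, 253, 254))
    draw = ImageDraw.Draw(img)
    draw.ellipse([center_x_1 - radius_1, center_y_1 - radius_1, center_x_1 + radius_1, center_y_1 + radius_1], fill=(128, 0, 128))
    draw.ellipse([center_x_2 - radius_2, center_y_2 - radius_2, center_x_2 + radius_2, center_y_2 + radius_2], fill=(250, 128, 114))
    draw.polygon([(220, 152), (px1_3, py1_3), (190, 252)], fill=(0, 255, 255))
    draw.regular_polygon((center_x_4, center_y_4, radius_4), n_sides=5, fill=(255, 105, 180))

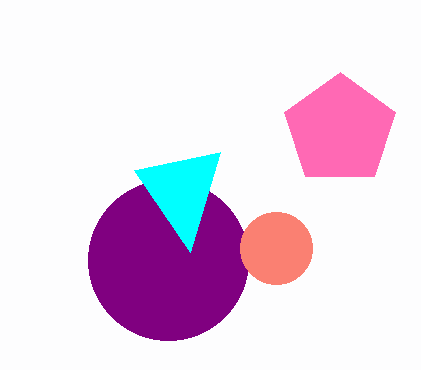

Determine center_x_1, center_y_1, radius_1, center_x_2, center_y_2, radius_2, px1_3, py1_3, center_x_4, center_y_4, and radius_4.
center_x_1 = 168; center_y_1 = 260; radius_1 = 80; center_x_2 = 276; center_y_2 = 248; radius_2 = 36; px1_3 = 134; py1_3 = 170; center_x_4 = 340; center_y_4 = 130; radius_4 = 58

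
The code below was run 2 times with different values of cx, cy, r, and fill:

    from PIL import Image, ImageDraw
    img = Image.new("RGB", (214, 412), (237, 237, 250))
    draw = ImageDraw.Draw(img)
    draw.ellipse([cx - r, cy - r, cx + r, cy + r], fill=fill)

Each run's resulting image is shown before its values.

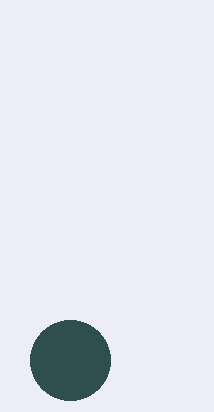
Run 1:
cx = 70
cy = 360
r = 40
fill = 'darkslategray'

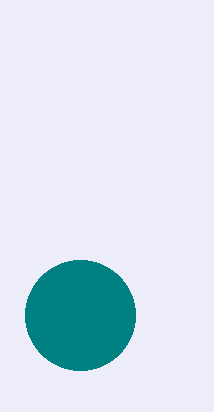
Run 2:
cx = 80; cy = 315; r = 55; fill = 'teal'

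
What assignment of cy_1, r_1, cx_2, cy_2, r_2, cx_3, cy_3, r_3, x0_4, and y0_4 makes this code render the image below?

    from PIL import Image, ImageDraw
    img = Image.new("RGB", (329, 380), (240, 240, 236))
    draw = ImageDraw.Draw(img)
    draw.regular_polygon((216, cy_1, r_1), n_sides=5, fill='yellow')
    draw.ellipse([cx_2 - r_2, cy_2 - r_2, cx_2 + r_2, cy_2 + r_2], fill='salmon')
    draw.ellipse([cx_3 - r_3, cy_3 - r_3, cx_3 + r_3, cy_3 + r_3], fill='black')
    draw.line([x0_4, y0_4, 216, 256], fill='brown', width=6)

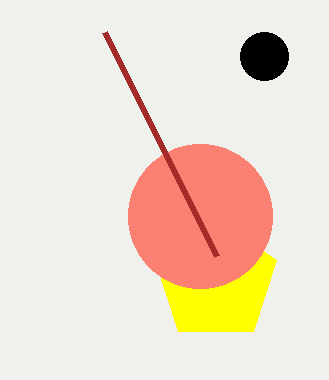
cy_1 = 280
r_1 = 64
cx_2 = 200
cy_2 = 216
r_2 = 72
cx_3 = 264
cy_3 = 56
r_3 = 24
x0_4 = 104
y0_4 = 32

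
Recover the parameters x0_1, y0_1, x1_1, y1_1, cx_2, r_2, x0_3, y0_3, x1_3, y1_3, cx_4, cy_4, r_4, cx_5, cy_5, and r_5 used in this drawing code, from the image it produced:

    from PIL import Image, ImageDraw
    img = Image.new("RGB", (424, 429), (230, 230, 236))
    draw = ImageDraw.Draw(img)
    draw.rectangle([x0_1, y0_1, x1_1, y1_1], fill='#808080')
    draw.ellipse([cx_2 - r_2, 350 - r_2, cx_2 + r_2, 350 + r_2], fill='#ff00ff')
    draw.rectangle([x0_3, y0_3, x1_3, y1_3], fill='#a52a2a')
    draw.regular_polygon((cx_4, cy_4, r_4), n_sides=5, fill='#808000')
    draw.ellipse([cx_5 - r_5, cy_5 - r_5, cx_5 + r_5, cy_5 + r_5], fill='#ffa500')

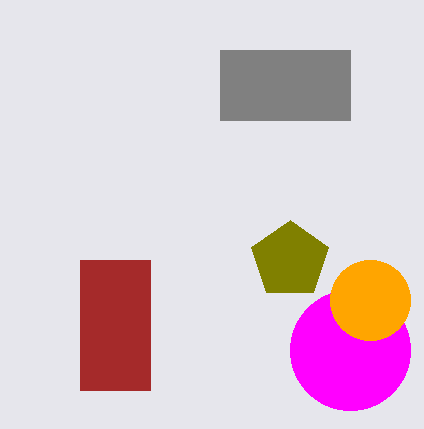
x0_1 = 220, y0_1 = 50, x1_1 = 350, y1_1 = 120, cx_2 = 350, r_2 = 60, x0_3 = 80, y0_3 = 260, x1_3 = 150, y1_3 = 390, cx_4 = 290, cy_4 = 260, r_4 = 40, cx_5 = 370, cy_5 = 300, r_5 = 40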